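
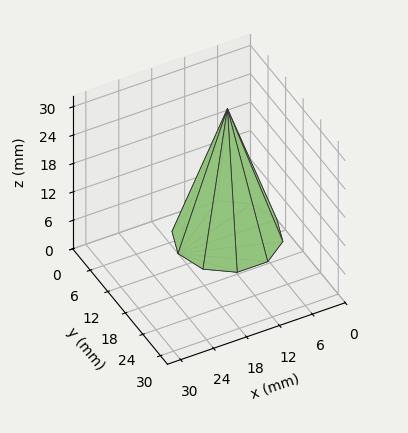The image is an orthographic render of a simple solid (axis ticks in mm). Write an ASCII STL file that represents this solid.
Reading the render: the shape is a regular 10-sided pyramid, base circumscribed radius ≈ 9 mm, apex at z ≈ 27 mm (dimensions read to the nearest mm from the axis ticks). For the STL, each face is triangulated and given an outward normal.

solid part
  facet normal 0.0000 0.0000 -1.0000
    outer loop
      vertex 11.781 17.560 0.000
      vertex 16.281 14.290 0.000
      vertex 18.000 9.000 0.000
    endloop
  endfacet
  facet normal 0.0000 0.0000 -1.0000
    outer loop
      vertex 6.219 17.560 0.000
      vertex 11.781 17.560 0.000
      vertex 18.000 9.000 0.000
    endloop
  endfacet
  facet normal 0.0000 0.0000 -1.0000
    outer loop
      vertex 1.719 14.290 0.000
      vertex 6.219 17.560 0.000
      vertex 18.000 9.000 0.000
    endloop
  endfacet
  facet normal 0.0000 0.0000 -1.0000
    outer loop
      vertex 0.000 9.000 0.000
      vertex 1.719 14.290 0.000
      vertex 18.000 9.000 0.000
    endloop
  endfacet
  facet normal 0.0000 0.0000 -1.0000
    outer loop
      vertex 1.719 3.710 0.000
      vertex 0.000 9.000 0.000
      vertex 18.000 9.000 0.000
    endloop
  endfacet
  facet normal 0.0000 0.0000 -1.0000
    outer loop
      vertex 6.219 0.440 0.000
      vertex 1.719 3.710 0.000
      vertex 18.000 9.000 0.000
    endloop
  endfacet
  facet normal 0.0000 0.0000 -1.0000
    outer loop
      vertex 11.781 0.440 0.000
      vertex 6.219 0.440 0.000
      vertex 18.000 9.000 0.000
    endloop
  endfacet
  facet normal 0.0000 0.0000 -1.0000
    outer loop
      vertex 16.281 3.710 0.000
      vertex 11.781 0.440 0.000
      vertex 18.000 9.000 0.000
    endloop
  endfacet
  facet normal 0.9066 0.2946 0.3022
    outer loop
      vertex 18.000 9.000 0.000
      vertex 16.281 14.290 0.000
      vertex 9.000 9.000 27.000
    endloop
  endfacet
  facet normal 0.5604 0.7711 0.3022
    outer loop
      vertex 16.281 14.290 0.000
      vertex 11.781 17.560 0.000
      vertex 9.000 9.000 27.000
    endloop
  endfacet
  facet normal 0.0000 0.9532 0.3022
    outer loop
      vertex 11.781 17.560 0.000
      vertex 6.219 17.560 0.000
      vertex 9.000 9.000 27.000
    endloop
  endfacet
  facet normal -0.5604 0.7711 0.3022
    outer loop
      vertex 6.219 17.560 0.000
      vertex 1.719 14.290 0.000
      vertex 9.000 9.000 27.000
    endloop
  endfacet
  facet normal -0.9066 0.2946 0.3022
    outer loop
      vertex 1.719 14.290 0.000
      vertex 0.000 9.000 0.000
      vertex 9.000 9.000 27.000
    endloop
  endfacet
  facet normal -0.9066 -0.2946 0.3022
    outer loop
      vertex 0.000 9.000 0.000
      vertex 1.719 3.710 0.000
      vertex 9.000 9.000 27.000
    endloop
  endfacet
  facet normal -0.5604 -0.7711 0.3022
    outer loop
      vertex 1.719 3.710 0.000
      vertex 6.219 0.440 0.000
      vertex 9.000 9.000 27.000
    endloop
  endfacet
  facet normal 0.0000 -0.9532 0.3022
    outer loop
      vertex 6.219 0.440 0.000
      vertex 11.781 0.440 0.000
      vertex 9.000 9.000 27.000
    endloop
  endfacet
  facet normal 0.5604 -0.7711 0.3022
    outer loop
      vertex 11.781 0.440 0.000
      vertex 16.281 3.710 0.000
      vertex 9.000 9.000 27.000
    endloop
  endfacet
  facet normal 0.9066 -0.2946 0.3022
    outer loop
      vertex 16.281 3.710 0.000
      vertex 18.000 9.000 0.000
      vertex 9.000 9.000 27.000
    endloop
  endfacet
endsolid part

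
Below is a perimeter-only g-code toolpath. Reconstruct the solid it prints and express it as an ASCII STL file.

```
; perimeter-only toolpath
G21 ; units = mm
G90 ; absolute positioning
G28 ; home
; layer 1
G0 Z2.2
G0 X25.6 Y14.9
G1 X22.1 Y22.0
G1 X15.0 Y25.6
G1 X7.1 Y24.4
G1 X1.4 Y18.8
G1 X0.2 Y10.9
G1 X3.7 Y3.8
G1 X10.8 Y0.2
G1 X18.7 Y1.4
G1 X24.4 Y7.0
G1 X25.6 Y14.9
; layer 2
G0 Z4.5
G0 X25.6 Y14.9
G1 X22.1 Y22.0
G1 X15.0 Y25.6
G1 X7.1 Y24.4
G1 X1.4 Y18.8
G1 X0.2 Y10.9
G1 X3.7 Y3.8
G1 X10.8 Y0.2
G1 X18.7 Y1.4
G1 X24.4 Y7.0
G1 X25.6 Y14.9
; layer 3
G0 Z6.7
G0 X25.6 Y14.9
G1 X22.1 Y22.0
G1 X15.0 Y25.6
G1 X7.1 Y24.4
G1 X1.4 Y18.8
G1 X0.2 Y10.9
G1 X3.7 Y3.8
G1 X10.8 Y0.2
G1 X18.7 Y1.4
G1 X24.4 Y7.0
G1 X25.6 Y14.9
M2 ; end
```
solid part
  facet normal 0.0000 0.0000 -1.0000
    outer loop
      vertex 15.0 25.6 0.0
      vertex 22.1 22.0 0.0
      vertex 25.6 14.9 0.0
    endloop
  endfacet
  facet normal 0.0000 0.0000 -1.0000
    outer loop
      vertex 7.1 24.4 0.0
      vertex 15.0 25.6 0.0
      vertex 25.6 14.9 0.0
    endloop
  endfacet
  facet normal 0.0000 0.0000 -1.0000
    outer loop
      vertex 1.4 18.8 0.0
      vertex 7.1 24.4 0.0
      vertex 25.6 14.9 0.0
    endloop
  endfacet
  facet normal 0.0000 0.0000 -1.0000
    outer loop
      vertex 0.2 10.9 0.0
      vertex 1.4 18.8 0.0
      vertex 25.6 14.9 0.0
    endloop
  endfacet
  facet normal 0.0000 0.0000 -1.0000
    outer loop
      vertex 3.7 3.8 0.0
      vertex 0.2 10.9 0.0
      vertex 25.6 14.9 0.0
    endloop
  endfacet
  facet normal 0.0000 0.0000 -1.0000
    outer loop
      vertex 10.8 0.2 0.0
      vertex 3.7 3.8 0.0
      vertex 25.6 14.9 0.0
    endloop
  endfacet
  facet normal 0.0000 0.0000 -1.0000
    outer loop
      vertex 18.7 1.4 0.0
      vertex 10.8 0.2 0.0
      vertex 25.6 14.9 0.0
    endloop
  endfacet
  facet normal 0.0000 0.0000 -1.0000
    outer loop
      vertex 24.4 7.0 0.0
      vertex 18.7 1.4 0.0
      vertex 25.6 14.9 0.0
    endloop
  endfacet
  facet normal 0.0000 0.0000 1.0000
    outer loop
      vertex 25.6 14.9 6.7
      vertex 22.1 22.0 6.7
      vertex 15.0 25.6 6.7
    endloop
  endfacet
  facet normal 0.0000 0.0000 1.0000
    outer loop
      vertex 25.6 14.9 6.7
      vertex 15.0 25.6 6.7
      vertex 7.1 24.4 6.7
    endloop
  endfacet
  facet normal 0.0000 0.0000 1.0000
    outer loop
      vertex 25.6 14.9 6.7
      vertex 7.1 24.4 6.7
      vertex 1.4 18.8 6.7
    endloop
  endfacet
  facet normal 0.0000 0.0000 1.0000
    outer loop
      vertex 25.6 14.9 6.7
      vertex 1.4 18.8 6.7
      vertex 0.2 10.9 6.7
    endloop
  endfacet
  facet normal 0.0000 0.0000 1.0000
    outer loop
      vertex 25.6 14.9 6.7
      vertex 0.2 10.9 6.7
      vertex 3.7 3.8 6.7
    endloop
  endfacet
  facet normal 0.0000 0.0000 1.0000
    outer loop
      vertex 25.6 14.9 6.7
      vertex 3.7 3.8 6.7
      vertex 10.8 0.2 6.7
    endloop
  endfacet
  facet normal 0.0000 0.0000 1.0000
    outer loop
      vertex 25.6 14.9 6.7
      vertex 10.8 0.2 6.7
      vertex 18.7 1.4 6.7
    endloop
  endfacet
  facet normal 0.0000 0.0000 1.0000
    outer loop
      vertex 25.6 14.9 6.7
      vertex 18.7 1.4 6.7
      vertex 24.4 7.0 6.7
    endloop
  endfacet
  facet normal 0.8969 0.4422 0.0000
    outer loop
      vertex 25.6 14.9 0.0
      vertex 22.1 22.0 0.0
      vertex 22.1 22.0 6.7
    endloop
  endfacet
  facet normal 0.8969 0.4422 0.0000
    outer loop
      vertex 25.6 14.9 0.0
      vertex 22.1 22.0 6.7
      vertex 25.6 14.9 6.7
    endloop
  endfacet
  facet normal 0.4522 0.8919 0.0000
    outer loop
      vertex 22.1 22.0 0.0
      vertex 15.0 25.6 0.0
      vertex 15.0 25.6 6.7
    endloop
  endfacet
  facet normal 0.4522 0.8919 0.0000
    outer loop
      vertex 22.1 22.0 0.0
      vertex 15.0 25.6 6.7
      vertex 22.1 22.0 6.7
    endloop
  endfacet
  facet normal -0.1502 0.9887 0.0000
    outer loop
      vertex 15.0 25.6 0.0
      vertex 7.1 24.4 0.0
      vertex 7.1 24.4 6.7
    endloop
  endfacet
  facet normal -0.1502 0.9887 0.0000
    outer loop
      vertex 15.0 25.6 0.0
      vertex 7.1 24.4 6.7
      vertex 15.0 25.6 6.7
    endloop
  endfacet
  facet normal -0.7008 0.7133 0.0000
    outer loop
      vertex 7.1 24.4 0.0
      vertex 1.4 18.8 0.0
      vertex 1.4 18.8 6.7
    endloop
  endfacet
  facet normal -0.7008 0.7133 0.0000
    outer loop
      vertex 7.1 24.4 0.0
      vertex 1.4 18.8 6.7
      vertex 7.1 24.4 6.7
    endloop
  endfacet
  facet normal -0.9887 0.1502 0.0000
    outer loop
      vertex 1.4 18.8 0.0
      vertex 0.2 10.9 0.0
      vertex 0.2 10.9 6.7
    endloop
  endfacet
  facet normal -0.9887 0.1502 0.0000
    outer loop
      vertex 1.4 18.8 0.0
      vertex 0.2 10.9 6.7
      vertex 1.4 18.8 6.7
    endloop
  endfacet
  facet normal -0.8969 -0.4422 0.0000
    outer loop
      vertex 0.2 10.9 0.0
      vertex 3.7 3.8 0.0
      vertex 3.7 3.8 6.7
    endloop
  endfacet
  facet normal -0.8969 -0.4422 0.0000
    outer loop
      vertex 0.2 10.9 0.0
      vertex 3.7 3.8 6.7
      vertex 0.2 10.9 6.7
    endloop
  endfacet
  facet normal -0.4522 -0.8919 0.0000
    outer loop
      vertex 3.7 3.8 0.0
      vertex 10.8 0.2 0.0
      vertex 10.8 0.2 6.7
    endloop
  endfacet
  facet normal -0.4522 -0.8919 0.0000
    outer loop
      vertex 3.7 3.8 0.0
      vertex 10.8 0.2 6.7
      vertex 3.7 3.8 6.7
    endloop
  endfacet
  facet normal 0.1502 -0.9887 0.0000
    outer loop
      vertex 10.8 0.2 0.0
      vertex 18.7 1.4 0.0
      vertex 18.7 1.4 6.7
    endloop
  endfacet
  facet normal 0.1502 -0.9887 0.0000
    outer loop
      vertex 10.8 0.2 0.0
      vertex 18.7 1.4 6.7
      vertex 10.8 0.2 6.7
    endloop
  endfacet
  facet normal 0.7008 -0.7133 0.0000
    outer loop
      vertex 18.7 1.4 0.0
      vertex 24.4 7.0 0.0
      vertex 24.4 7.0 6.7
    endloop
  endfacet
  facet normal 0.7008 -0.7133 0.0000
    outer loop
      vertex 18.7 1.4 0.0
      vertex 24.4 7.0 6.7
      vertex 18.7 1.4 6.7
    endloop
  endfacet
  facet normal 0.9887 -0.1502 0.0000
    outer loop
      vertex 24.4 7.0 0.0
      vertex 25.6 14.9 0.0
      vertex 25.6 14.9 6.7
    endloop
  endfacet
  facet normal 0.9887 -0.1502 0.0000
    outer loop
      vertex 24.4 7.0 0.0
      vertex 25.6 14.9 6.7
      vertex 24.4 7.0 6.7
    endloop
  endfacet
endsolid part

The G0 Z moves step by Δz≈2.2 mm. Every layer's G1 loop is the same polygon, so the solid is a straight extrusion of it from z=0 to z≈6.7. Closing with flat bottom and top caps and triangulating gives 36 facets — a regular 10-sided prism (a cylinder approximated with 10 flat sides), circumscribed radius ≈ 12.9 mm, height ≈ 6.7 mm.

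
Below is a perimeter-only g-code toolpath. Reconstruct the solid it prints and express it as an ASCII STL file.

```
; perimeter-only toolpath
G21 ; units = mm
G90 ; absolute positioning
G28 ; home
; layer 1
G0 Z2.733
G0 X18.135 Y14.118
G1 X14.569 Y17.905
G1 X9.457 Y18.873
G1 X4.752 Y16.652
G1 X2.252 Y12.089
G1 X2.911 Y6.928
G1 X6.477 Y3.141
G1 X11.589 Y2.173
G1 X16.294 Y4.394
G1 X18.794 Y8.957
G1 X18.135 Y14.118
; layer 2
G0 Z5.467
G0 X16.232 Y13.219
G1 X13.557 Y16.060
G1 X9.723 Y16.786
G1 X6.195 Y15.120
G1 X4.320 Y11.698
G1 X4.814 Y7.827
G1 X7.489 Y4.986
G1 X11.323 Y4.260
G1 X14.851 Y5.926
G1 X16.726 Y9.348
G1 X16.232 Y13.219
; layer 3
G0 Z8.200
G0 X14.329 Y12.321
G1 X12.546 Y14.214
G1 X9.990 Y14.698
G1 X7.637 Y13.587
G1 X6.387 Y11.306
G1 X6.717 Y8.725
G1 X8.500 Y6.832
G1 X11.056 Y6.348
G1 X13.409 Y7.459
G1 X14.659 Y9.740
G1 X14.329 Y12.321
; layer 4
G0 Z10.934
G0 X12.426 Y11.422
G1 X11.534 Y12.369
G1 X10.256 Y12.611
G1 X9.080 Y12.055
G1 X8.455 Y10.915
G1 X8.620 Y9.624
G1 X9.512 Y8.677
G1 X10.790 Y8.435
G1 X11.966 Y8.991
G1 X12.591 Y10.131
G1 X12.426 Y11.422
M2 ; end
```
solid part
  facet normal 0.0000 0.0000 -1.0000
    outer loop
      vertex 9.190 20.961 0.000
      vertex 15.580 19.751 0.000
      vertex 20.038 15.017 0.000
    endloop
  endfacet
  facet normal 0.0000 0.0000 -1.0000
    outer loop
      vertex 3.309 18.184 0.000
      vertex 9.190 20.961 0.000
      vertex 20.038 15.017 0.000
    endloop
  endfacet
  facet normal 0.0000 0.0000 -1.0000
    outer loop
      vertex 0.184 12.481 0.000
      vertex 3.309 18.184 0.000
      vertex 20.038 15.017 0.000
    endloop
  endfacet
  facet normal 0.0000 0.0000 -1.0000
    outer loop
      vertex 1.008 6.029 0.000
      vertex 0.184 12.481 0.000
      vertex 20.038 15.017 0.000
    endloop
  endfacet
  facet normal 0.0000 0.0000 -1.0000
    outer loop
      vertex 5.466 1.295 0.000
      vertex 1.008 6.029 0.000
      vertex 20.038 15.017 0.000
    endloop
  endfacet
  facet normal 0.0000 0.0000 -1.0000
    outer loop
      vertex 11.856 0.085 0.000
      vertex 5.466 1.295 0.000
      vertex 20.038 15.017 0.000
    endloop
  endfacet
  facet normal 0.0000 0.0000 -1.0000
    outer loop
      vertex 17.737 2.862 0.000
      vertex 11.856 0.085 0.000
      vertex 20.038 15.017 0.000
    endloop
  endfacet
  facet normal 0.0000 0.0000 -1.0000
    outer loop
      vertex 20.862 8.565 0.000
      vertex 17.737 2.862 0.000
      vertex 20.038 15.017 0.000
    endloop
  endfacet
  facet normal 0.5874 0.5531 0.5908
    outer loop
      vertex 20.038 15.017 0.000
      vertex 15.580 19.751 0.000
      vertex 10.523 10.523 13.667
    endloop
  endfacet
  facet normal 0.1501 0.7927 0.5908
    outer loop
      vertex 15.580 19.751 0.000
      vertex 9.190 20.961 0.000
      vertex 10.523 10.523 13.667
    endloop
  endfacet
  facet normal -0.3445 0.7296 0.5908
    outer loop
      vertex 9.190 20.961 0.000
      vertex 3.309 18.184 0.000
      vertex 10.523 10.523 13.667
    endloop
  endfacet
  facet normal -0.7076 0.3877 0.5908
    outer loop
      vertex 3.309 18.184 0.000
      vertex 0.184 12.481 0.000
      vertex 10.523 10.523 13.667
    endloop
  endfacet
  facet normal -0.8003 -0.1022 0.5908
    outer loop
      vertex 0.184 12.481 0.000
      vertex 1.008 6.029 0.000
      vertex 10.523 10.523 13.667
    endloop
  endfacet
  facet normal -0.5874 -0.5531 0.5908
    outer loop
      vertex 1.008 6.029 0.000
      vertex 5.466 1.295 0.000
      vertex 10.523 10.523 13.667
    endloop
  endfacet
  facet normal -0.1501 -0.7927 0.5908
    outer loop
      vertex 5.466 1.295 0.000
      vertex 11.856 0.085 0.000
      vertex 10.523 10.523 13.667
    endloop
  endfacet
  facet normal 0.3445 -0.7296 0.5908
    outer loop
      vertex 11.856 0.085 0.000
      vertex 17.737 2.862 0.000
      vertex 10.523 10.523 13.667
    endloop
  endfacet
  facet normal 0.7076 -0.3877 0.5908
    outer loop
      vertex 17.737 2.862 0.000
      vertex 20.862 8.565 0.000
      vertex 10.523 10.523 13.667
    endloop
  endfacet
  facet normal 0.8003 0.1022 0.5908
    outer loop
      vertex 20.862 8.565 0.000
      vertex 20.038 15.017 0.000
      vertex 10.523 10.523 13.667
    endloop
  endfacet
endsolid part

The G0 Z moves step by Δz≈2.733 mm. The G1 loops shrink linearly with z, so the solid tapers from its base footprint up to z≈13.7. Closing with a flat bottom cap and the tapered top and triangulating gives 18 facets — a regular 10-sided pyramid, base circumscribed radius ≈ 10.5 mm, apex at z ≈ 13.7 mm.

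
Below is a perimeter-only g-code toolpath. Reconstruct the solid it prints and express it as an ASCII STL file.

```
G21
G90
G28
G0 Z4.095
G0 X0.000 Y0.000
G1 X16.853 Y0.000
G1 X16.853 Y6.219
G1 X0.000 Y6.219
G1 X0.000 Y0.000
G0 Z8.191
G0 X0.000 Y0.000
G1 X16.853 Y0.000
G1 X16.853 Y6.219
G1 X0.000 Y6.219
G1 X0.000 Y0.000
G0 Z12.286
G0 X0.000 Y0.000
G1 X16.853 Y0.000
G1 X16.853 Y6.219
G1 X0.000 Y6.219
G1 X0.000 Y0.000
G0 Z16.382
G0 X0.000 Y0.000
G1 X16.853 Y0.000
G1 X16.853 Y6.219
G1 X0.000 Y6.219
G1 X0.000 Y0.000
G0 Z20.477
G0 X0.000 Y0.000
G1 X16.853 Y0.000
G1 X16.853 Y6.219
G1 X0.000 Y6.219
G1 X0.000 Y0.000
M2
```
solid part
  facet normal 0.0000 0.0000 -1.0000
    outer loop
      vertex 16.853 6.219 0.000
      vertex 16.853 0.000 0.000
      vertex 0.000 0.000 0.000
    endloop
  endfacet
  facet normal 0.0000 0.0000 -1.0000
    outer loop
      vertex 0.000 6.219 0.000
      vertex 16.853 6.219 0.000
      vertex 0.000 0.000 0.000
    endloop
  endfacet
  facet normal 0.0000 0.0000 1.0000
    outer loop
      vertex 0.000 0.000 20.477
      vertex 16.853 0.000 20.477
      vertex 16.853 6.219 20.477
    endloop
  endfacet
  facet normal 0.0000 0.0000 1.0000
    outer loop
      vertex 0.000 0.000 20.477
      vertex 16.853 6.219 20.477
      vertex 0.000 6.219 20.477
    endloop
  endfacet
  facet normal 0.0000 -1.0000 0.0000
    outer loop
      vertex 0.000 0.000 0.000
      vertex 16.853 0.000 0.000
      vertex 16.853 0.000 20.477
    endloop
  endfacet
  facet normal 0.0000 -1.0000 0.0000
    outer loop
      vertex 0.000 0.000 0.000
      vertex 16.853 0.000 20.477
      vertex 0.000 0.000 20.477
    endloop
  endfacet
  facet normal 0.0000 1.0000 0.0000
    outer loop
      vertex 16.853 6.219 20.477
      vertex 16.853 6.219 0.000
      vertex 0.000 6.219 0.000
    endloop
  endfacet
  facet normal 0.0000 1.0000 0.0000
    outer loop
      vertex 0.000 6.219 20.477
      vertex 16.853 6.219 20.477
      vertex 0.000 6.219 0.000
    endloop
  endfacet
  facet normal -1.0000 0.0000 0.0000
    outer loop
      vertex 0.000 6.219 20.477
      vertex 0.000 6.219 0.000
      vertex 0.000 0.000 0.000
    endloop
  endfacet
  facet normal -1.0000 0.0000 0.0000
    outer loop
      vertex 0.000 0.000 20.477
      vertex 0.000 6.219 20.477
      vertex 0.000 0.000 0.000
    endloop
  endfacet
  facet normal 1.0000 0.0000 0.0000
    outer loop
      vertex 16.853 0.000 0.000
      vertex 16.853 6.219 0.000
      vertex 16.853 6.219 20.477
    endloop
  endfacet
  facet normal 1.0000 0.0000 0.0000
    outer loop
      vertex 16.853 0.000 0.000
      vertex 16.853 6.219 20.477
      vertex 16.853 0.000 20.477
    endloop
  endfacet
endsolid part

The G0 Z moves step by Δz≈4.095 mm. Every layer's G1 loop is the same polygon, so the solid is a straight extrusion of it from z=0 to z≈20.5. Closing with flat bottom and top caps and triangulating gives 12 facets — a rectangular box, roughly 16.9 × 6.22 mm footprint and 20.5 mm tall.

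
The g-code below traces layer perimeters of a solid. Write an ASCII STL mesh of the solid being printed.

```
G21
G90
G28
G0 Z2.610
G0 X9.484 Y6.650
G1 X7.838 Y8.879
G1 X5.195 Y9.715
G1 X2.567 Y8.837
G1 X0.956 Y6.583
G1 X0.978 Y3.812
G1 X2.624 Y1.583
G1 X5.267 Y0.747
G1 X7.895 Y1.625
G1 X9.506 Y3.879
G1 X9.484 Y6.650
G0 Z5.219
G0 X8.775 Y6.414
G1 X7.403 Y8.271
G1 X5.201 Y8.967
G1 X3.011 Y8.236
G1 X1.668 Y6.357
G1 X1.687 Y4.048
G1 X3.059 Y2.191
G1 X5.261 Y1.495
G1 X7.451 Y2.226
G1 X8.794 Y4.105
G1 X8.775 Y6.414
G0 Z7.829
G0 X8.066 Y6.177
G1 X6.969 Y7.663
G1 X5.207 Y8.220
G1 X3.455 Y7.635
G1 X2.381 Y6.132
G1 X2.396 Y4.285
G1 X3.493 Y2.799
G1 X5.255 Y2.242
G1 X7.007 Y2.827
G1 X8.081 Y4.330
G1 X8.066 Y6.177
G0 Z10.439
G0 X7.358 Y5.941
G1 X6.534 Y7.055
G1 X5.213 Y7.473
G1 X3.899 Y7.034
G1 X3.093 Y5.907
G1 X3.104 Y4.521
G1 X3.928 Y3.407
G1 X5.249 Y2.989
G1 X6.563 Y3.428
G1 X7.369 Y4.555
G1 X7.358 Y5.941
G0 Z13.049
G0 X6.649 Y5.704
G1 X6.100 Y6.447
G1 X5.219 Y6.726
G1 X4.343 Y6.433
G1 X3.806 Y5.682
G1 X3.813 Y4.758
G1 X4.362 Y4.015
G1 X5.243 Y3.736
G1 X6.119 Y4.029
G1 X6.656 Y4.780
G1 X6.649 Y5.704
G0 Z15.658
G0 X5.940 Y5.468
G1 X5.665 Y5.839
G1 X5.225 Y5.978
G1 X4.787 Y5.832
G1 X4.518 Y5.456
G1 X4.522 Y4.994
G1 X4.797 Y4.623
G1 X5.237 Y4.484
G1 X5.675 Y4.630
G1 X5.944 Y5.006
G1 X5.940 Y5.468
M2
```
solid part
  facet normal 0.0000 0.0000 -1.0000
    outer loop
      vertex 5.189 10.462 0.000
      vertex 8.272 9.487 0.000
      vertex 10.193 6.887 0.000
    endloop
  endfacet
  facet normal 0.0000 0.0000 -1.0000
    outer loop
      vertex 2.123 9.438 0.000
      vertex 5.189 10.462 0.000
      vertex 10.193 6.887 0.000
    endloop
  endfacet
  facet normal 0.0000 0.0000 -1.0000
    outer loop
      vertex 0.243 6.808 0.000
      vertex 2.123 9.438 0.000
      vertex 10.193 6.887 0.000
    endloop
  endfacet
  facet normal 0.0000 0.0000 -1.0000
    outer loop
      vertex 0.269 3.575 0.000
      vertex 0.243 6.808 0.000
      vertex 10.193 6.887 0.000
    endloop
  endfacet
  facet normal 0.0000 0.0000 -1.0000
    outer loop
      vertex 2.190 0.975 0.000
      vertex 0.269 3.575 0.000
      vertex 10.193 6.887 0.000
    endloop
  endfacet
  facet normal 0.0000 0.0000 -1.0000
    outer loop
      vertex 5.273 0.000 0.000
      vertex 2.190 0.975 0.000
      vertex 10.193 6.887 0.000
    endloop
  endfacet
  facet normal 0.0000 0.0000 -1.0000
    outer loop
      vertex 8.339 1.024 0.000
      vertex 5.273 0.000 0.000
      vertex 10.193 6.887 0.000
    endloop
  endfacet
  facet normal 0.0000 0.0000 -1.0000
    outer loop
      vertex 10.219 3.654 0.000
      vertex 8.339 1.024 0.000
      vertex 10.193 6.887 0.000
    endloop
  endfacet
  facet normal 0.7760 0.5734 0.2628
    outer loop
      vertex 10.193 6.887 0.000
      vertex 8.272 9.487 0.000
      vertex 5.231 5.231 18.268
    endloop
  endfacet
  facet normal 0.2909 0.9200 0.2628
    outer loop
      vertex 8.272 9.487 0.000
      vertex 5.189 10.462 0.000
      vertex 5.231 5.231 18.268
    endloop
  endfacet
  facet normal -0.3057 0.9152 0.2628
    outer loop
      vertex 5.189 10.462 0.000
      vertex 2.123 9.438 0.000
      vertex 5.231 5.231 18.268
    endloop
  endfacet
  facet normal -0.7849 0.5611 0.2628
    outer loop
      vertex 2.123 9.438 0.000
      vertex 0.243 6.808 0.000
      vertex 5.231 5.231 18.268
    endloop
  endfacet
  facet normal -0.9648 -0.0078 0.2628
    outer loop
      vertex 0.243 6.808 0.000
      vertex 0.269 3.575 0.000
      vertex 5.231 5.231 18.268
    endloop
  endfacet
  facet normal -0.7760 -0.5734 0.2628
    outer loop
      vertex 0.269 3.575 0.000
      vertex 2.190 0.975 0.000
      vertex 5.231 5.231 18.268
    endloop
  endfacet
  facet normal -0.2909 -0.9200 0.2628
    outer loop
      vertex 2.190 0.975 0.000
      vertex 5.273 0.000 0.000
      vertex 5.231 5.231 18.268
    endloop
  endfacet
  facet normal 0.3057 -0.9152 0.2628
    outer loop
      vertex 5.273 0.000 0.000
      vertex 8.339 1.024 0.000
      vertex 5.231 5.231 18.268
    endloop
  endfacet
  facet normal 0.7849 -0.5611 0.2628
    outer loop
      vertex 8.339 1.024 0.000
      vertex 10.219 3.654 0.000
      vertex 5.231 5.231 18.268
    endloop
  endfacet
  facet normal 0.9648 0.0078 0.2628
    outer loop
      vertex 10.219 3.654 0.000
      vertex 10.193 6.887 0.000
      vertex 5.231 5.231 18.268
    endloop
  endfacet
endsolid part

The G0 Z moves step by Δz≈2.610 mm. The G1 loops shrink linearly with z, so the solid tapers from its base footprint up to z≈18.3. Closing with a flat bottom cap and the tapered top and triangulating gives 18 facets — a regular 10-sided pyramid, base circumscribed radius ≈ 5.23 mm, apex at z ≈ 18.3 mm.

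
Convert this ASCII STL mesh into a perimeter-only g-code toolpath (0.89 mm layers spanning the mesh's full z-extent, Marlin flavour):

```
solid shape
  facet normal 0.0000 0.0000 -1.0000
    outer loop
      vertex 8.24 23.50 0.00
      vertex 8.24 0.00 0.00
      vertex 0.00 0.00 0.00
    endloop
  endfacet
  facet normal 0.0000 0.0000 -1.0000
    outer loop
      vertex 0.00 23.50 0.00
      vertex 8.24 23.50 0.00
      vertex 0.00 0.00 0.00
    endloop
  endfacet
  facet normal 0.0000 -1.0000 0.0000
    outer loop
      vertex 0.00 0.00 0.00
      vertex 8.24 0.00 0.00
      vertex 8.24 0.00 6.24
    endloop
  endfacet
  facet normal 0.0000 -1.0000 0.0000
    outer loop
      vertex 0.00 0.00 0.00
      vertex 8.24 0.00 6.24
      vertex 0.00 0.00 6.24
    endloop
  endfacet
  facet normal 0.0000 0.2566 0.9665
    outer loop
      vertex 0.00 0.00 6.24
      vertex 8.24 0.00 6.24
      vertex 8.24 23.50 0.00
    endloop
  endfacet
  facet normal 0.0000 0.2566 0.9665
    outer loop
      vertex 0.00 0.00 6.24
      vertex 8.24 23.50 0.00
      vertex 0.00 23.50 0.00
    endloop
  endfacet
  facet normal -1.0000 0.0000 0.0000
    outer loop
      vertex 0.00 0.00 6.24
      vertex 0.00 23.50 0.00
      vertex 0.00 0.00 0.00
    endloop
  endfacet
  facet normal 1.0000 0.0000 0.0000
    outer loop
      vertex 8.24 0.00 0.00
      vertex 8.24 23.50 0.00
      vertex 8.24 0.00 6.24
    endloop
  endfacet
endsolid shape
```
; perimeter-only toolpath
G21 ; units = mm
G90 ; absolute positioning
G28 ; home
; layer 1
G0 Z0.89
G0 X0.00 Y0.00
G1 X8.24 Y0.00
G1 X8.24 Y20.14
G1 X0.00 Y20.14
G1 X0.00 Y0.00
; layer 2
G0 Z1.78
G0 X0.00 Y0.00
G1 X8.24 Y0.00
G1 X8.24 Y16.79
G1 X0.00 Y16.79
G1 X0.00 Y0.00
; layer 3
G0 Z2.67
G0 X0.00 Y0.00
G1 X8.24 Y0.00
G1 X8.24 Y13.43
G1 X0.00 Y13.43
G1 X0.00 Y0.00
; layer 4
G0 Z3.57
G0 X0.00 Y0.00
G1 X8.24 Y0.00
G1 X8.24 Y10.07
G1 X0.00 Y10.07
G1 X0.00 Y0.00
; layer 5
G0 Z4.46
G0 X0.00 Y0.00
G1 X8.24 Y0.00
G1 X8.24 Y6.71
G1 X0.00 Y6.71
G1 X0.00 Y0.00
; layer 6
G0 Z5.35
G0 X0.00 Y0.00
G1 X8.24 Y0.00
G1 X8.24 Y3.36
G1 X0.00 Y3.36
G1 X0.00 Y0.00
M2 ; end

The solid is a wedge (ramp): 8.24 × 23.5 mm base, rising to 6.24 mm along the y=0 edge and sloping linearly to z=0 at y=23.5. Slicing at Δz = 0.89 mm — 7 equal slices spanning the solid's height, so layer i sits at z = i·h/7 — gives 6 non-empty perimeters. Each is a 4-segment closed polygon; G0 lifts to the layer z and rapids to the start vertex, then G1 traces the edges. The cross-section shrinks linearly with z (the slice at the apex is degenerate and omitted).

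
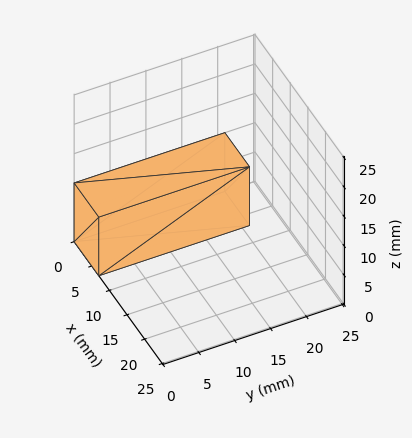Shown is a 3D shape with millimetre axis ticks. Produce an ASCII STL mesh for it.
Reading the render: the shape is a rectangular box, roughly 7 × 21 mm footprint and 10 mm tall (dimensions read to the nearest mm from the axis ticks). For the STL, each face is triangulated and given an outward normal.

solid part
  facet normal 0.0000 0.0000 -1.0000
    outer loop
      vertex 7.00 21.00 0.00
      vertex 7.00 0.00 0.00
      vertex 0.00 0.00 0.00
    endloop
  endfacet
  facet normal 0.0000 0.0000 -1.0000
    outer loop
      vertex 0.00 21.00 0.00
      vertex 7.00 21.00 0.00
      vertex 0.00 0.00 0.00
    endloop
  endfacet
  facet normal 0.0000 0.0000 1.0000
    outer loop
      vertex 0.00 0.00 10.00
      vertex 7.00 0.00 10.00
      vertex 7.00 21.00 10.00
    endloop
  endfacet
  facet normal 0.0000 0.0000 1.0000
    outer loop
      vertex 0.00 0.00 10.00
      vertex 7.00 21.00 10.00
      vertex 0.00 21.00 10.00
    endloop
  endfacet
  facet normal 0.0000 -1.0000 0.0000
    outer loop
      vertex 0.00 0.00 0.00
      vertex 7.00 0.00 0.00
      vertex 7.00 0.00 10.00
    endloop
  endfacet
  facet normal 0.0000 -1.0000 0.0000
    outer loop
      vertex 0.00 0.00 0.00
      vertex 7.00 0.00 10.00
      vertex 0.00 0.00 10.00
    endloop
  endfacet
  facet normal 0.0000 1.0000 0.0000
    outer loop
      vertex 7.00 21.00 10.00
      vertex 7.00 21.00 0.00
      vertex 0.00 21.00 0.00
    endloop
  endfacet
  facet normal 0.0000 1.0000 0.0000
    outer loop
      vertex 0.00 21.00 10.00
      vertex 7.00 21.00 10.00
      vertex 0.00 21.00 0.00
    endloop
  endfacet
  facet normal -1.0000 0.0000 0.0000
    outer loop
      vertex 0.00 21.00 10.00
      vertex 0.00 21.00 0.00
      vertex 0.00 0.00 0.00
    endloop
  endfacet
  facet normal -1.0000 0.0000 0.0000
    outer loop
      vertex 0.00 0.00 10.00
      vertex 0.00 21.00 10.00
      vertex 0.00 0.00 0.00
    endloop
  endfacet
  facet normal 1.0000 0.0000 0.0000
    outer loop
      vertex 7.00 0.00 0.00
      vertex 7.00 21.00 0.00
      vertex 7.00 21.00 10.00
    endloop
  endfacet
  facet normal 1.0000 0.0000 0.0000
    outer loop
      vertex 7.00 0.00 0.00
      vertex 7.00 21.00 10.00
      vertex 7.00 0.00 10.00
    endloop
  endfacet
endsolid part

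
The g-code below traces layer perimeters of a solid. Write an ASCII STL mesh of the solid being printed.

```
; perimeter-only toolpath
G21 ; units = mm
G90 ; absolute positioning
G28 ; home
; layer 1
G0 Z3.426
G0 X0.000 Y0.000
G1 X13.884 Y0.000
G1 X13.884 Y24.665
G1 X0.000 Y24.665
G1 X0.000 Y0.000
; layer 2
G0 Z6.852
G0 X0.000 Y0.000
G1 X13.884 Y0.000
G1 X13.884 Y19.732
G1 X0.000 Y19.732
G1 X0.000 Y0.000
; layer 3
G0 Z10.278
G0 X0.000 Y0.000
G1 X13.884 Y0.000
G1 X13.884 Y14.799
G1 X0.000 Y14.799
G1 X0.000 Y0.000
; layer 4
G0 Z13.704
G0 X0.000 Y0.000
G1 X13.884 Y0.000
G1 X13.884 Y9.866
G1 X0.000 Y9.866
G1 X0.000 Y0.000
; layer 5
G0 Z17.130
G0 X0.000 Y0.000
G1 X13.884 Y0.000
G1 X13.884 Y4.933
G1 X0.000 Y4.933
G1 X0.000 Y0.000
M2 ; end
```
solid part
  facet normal 0.0000 0.0000 -1.0000
    outer loop
      vertex 13.884 29.598 0.000
      vertex 13.884 0.000 0.000
      vertex 0.000 0.000 0.000
    endloop
  endfacet
  facet normal 0.0000 0.0000 -1.0000
    outer loop
      vertex 0.000 29.598 0.000
      vertex 13.884 29.598 0.000
      vertex 0.000 0.000 0.000
    endloop
  endfacet
  facet normal 0.0000 -1.0000 0.0000
    outer loop
      vertex 0.000 0.000 0.000
      vertex 13.884 0.000 0.000
      vertex 13.884 0.000 20.556
    endloop
  endfacet
  facet normal 0.0000 -1.0000 0.0000
    outer loop
      vertex 0.000 0.000 0.000
      vertex 13.884 0.000 20.556
      vertex 0.000 0.000 20.556
    endloop
  endfacet
  facet normal 0.0000 0.5704 0.8213
    outer loop
      vertex 0.000 0.000 20.556
      vertex 13.884 0.000 20.556
      vertex 13.884 29.598 0.000
    endloop
  endfacet
  facet normal 0.0000 0.5704 0.8213
    outer loop
      vertex 0.000 0.000 20.556
      vertex 13.884 29.598 0.000
      vertex 0.000 29.598 0.000
    endloop
  endfacet
  facet normal -1.0000 0.0000 0.0000
    outer loop
      vertex 0.000 0.000 20.556
      vertex 0.000 29.598 0.000
      vertex 0.000 0.000 0.000
    endloop
  endfacet
  facet normal 1.0000 0.0000 0.0000
    outer loop
      vertex 13.884 0.000 0.000
      vertex 13.884 29.598 0.000
      vertex 13.884 0.000 20.556
    endloop
  endfacet
endsolid part

The G0 Z moves step by Δz≈3.426 mm. The G1 loops shrink linearly with z, so the solid tapers from its base footprint up to z≈20.6. Closing with a flat bottom cap and the tapered top and triangulating gives 8 facets — a wedge (ramp): 13.9 × 29.6 mm base, rising to 20.6 mm along the y=0 edge and sloping linearly to z=0 at y=29.6.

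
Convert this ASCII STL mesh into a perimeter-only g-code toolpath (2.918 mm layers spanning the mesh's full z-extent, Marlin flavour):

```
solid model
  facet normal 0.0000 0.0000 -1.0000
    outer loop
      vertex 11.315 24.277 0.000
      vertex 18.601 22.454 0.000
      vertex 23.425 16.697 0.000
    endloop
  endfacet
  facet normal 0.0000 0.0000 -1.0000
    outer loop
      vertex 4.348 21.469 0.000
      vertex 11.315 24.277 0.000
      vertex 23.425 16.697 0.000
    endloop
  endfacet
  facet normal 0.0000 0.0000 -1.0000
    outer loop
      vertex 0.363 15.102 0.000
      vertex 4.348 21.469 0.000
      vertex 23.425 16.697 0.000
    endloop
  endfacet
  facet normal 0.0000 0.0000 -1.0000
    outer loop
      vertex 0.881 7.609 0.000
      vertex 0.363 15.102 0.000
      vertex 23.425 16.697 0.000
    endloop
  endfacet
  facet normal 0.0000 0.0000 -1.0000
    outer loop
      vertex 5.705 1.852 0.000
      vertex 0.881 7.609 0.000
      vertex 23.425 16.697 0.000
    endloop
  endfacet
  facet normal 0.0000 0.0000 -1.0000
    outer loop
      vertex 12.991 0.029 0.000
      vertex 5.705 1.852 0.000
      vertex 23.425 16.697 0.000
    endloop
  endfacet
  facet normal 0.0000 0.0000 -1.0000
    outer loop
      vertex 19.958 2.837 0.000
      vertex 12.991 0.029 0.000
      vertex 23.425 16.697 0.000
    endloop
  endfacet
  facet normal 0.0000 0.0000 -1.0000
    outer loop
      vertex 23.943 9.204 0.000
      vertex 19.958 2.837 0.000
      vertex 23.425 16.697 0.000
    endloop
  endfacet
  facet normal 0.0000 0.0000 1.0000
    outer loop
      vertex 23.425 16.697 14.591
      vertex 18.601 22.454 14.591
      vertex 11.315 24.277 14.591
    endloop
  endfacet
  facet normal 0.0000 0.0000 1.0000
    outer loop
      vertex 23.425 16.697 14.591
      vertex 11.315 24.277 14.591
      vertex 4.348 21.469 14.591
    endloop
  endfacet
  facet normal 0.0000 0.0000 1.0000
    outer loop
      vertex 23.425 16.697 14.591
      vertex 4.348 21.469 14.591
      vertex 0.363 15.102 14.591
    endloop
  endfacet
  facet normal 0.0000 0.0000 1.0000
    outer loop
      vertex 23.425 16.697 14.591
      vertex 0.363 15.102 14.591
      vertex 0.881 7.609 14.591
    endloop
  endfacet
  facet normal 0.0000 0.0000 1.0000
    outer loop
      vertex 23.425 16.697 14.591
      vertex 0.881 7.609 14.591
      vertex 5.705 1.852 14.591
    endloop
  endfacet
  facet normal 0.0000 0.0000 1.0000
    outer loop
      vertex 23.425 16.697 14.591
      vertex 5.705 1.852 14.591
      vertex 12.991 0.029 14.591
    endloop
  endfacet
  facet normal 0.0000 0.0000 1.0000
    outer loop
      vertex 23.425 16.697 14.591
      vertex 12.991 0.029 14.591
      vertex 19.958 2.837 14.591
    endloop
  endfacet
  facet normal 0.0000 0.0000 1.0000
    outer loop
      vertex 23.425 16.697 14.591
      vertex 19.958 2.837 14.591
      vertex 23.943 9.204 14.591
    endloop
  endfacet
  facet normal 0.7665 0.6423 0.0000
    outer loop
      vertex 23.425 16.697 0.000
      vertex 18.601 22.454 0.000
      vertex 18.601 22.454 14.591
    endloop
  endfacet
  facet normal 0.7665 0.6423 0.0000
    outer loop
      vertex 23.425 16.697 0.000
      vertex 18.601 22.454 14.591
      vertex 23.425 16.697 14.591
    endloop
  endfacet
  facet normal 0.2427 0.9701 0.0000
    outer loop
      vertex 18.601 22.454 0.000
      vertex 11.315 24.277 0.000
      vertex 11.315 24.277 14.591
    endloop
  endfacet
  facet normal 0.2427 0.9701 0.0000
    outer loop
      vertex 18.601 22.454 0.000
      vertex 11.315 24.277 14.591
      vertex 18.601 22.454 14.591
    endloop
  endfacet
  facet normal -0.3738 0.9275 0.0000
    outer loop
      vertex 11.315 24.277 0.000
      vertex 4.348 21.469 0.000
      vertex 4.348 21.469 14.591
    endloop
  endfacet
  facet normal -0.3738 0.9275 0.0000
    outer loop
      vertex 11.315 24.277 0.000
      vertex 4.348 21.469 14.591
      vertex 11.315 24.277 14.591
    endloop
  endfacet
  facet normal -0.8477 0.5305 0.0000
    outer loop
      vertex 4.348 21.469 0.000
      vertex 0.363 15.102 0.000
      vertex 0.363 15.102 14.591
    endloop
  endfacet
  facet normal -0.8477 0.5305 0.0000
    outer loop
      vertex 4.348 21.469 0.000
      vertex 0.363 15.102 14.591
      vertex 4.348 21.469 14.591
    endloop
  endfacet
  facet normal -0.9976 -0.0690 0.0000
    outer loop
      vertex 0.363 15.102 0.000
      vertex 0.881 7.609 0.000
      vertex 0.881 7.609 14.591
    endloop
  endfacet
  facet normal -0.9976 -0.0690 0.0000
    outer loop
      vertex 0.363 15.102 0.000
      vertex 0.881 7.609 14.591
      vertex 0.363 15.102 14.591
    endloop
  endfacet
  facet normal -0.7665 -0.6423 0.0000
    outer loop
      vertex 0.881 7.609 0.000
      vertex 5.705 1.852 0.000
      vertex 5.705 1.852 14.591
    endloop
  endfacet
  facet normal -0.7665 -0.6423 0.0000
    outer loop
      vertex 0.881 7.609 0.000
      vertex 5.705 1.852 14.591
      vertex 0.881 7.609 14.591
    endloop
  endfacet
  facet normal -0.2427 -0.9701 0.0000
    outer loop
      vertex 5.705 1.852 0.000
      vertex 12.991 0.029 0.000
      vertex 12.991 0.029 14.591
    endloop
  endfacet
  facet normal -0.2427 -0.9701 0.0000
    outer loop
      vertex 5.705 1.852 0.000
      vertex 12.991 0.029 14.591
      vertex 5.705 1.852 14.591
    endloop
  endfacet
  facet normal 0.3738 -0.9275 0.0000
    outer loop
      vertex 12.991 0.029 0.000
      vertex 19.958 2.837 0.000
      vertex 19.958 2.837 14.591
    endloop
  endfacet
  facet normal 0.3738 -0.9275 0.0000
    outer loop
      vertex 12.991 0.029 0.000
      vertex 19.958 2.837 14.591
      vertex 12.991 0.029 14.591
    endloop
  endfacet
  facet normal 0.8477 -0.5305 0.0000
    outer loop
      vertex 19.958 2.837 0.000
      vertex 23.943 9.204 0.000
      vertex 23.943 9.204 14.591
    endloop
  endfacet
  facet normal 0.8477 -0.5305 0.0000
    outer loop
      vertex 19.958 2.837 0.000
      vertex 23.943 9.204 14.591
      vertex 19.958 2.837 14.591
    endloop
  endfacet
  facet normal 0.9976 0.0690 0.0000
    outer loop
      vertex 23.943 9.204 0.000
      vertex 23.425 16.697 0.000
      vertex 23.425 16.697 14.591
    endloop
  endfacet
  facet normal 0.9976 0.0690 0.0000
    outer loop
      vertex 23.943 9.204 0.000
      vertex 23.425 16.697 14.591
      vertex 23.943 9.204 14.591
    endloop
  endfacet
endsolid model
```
; perimeter-only toolpath
G21 ; units = mm
G90 ; absolute positioning
G28 ; home
; layer 1
G0 Z2.918
G0 X23.425 Y16.697
G1 X18.601 Y22.454
G1 X11.315 Y24.277
G1 X4.348 Y21.469
G1 X0.363 Y15.102
G1 X0.881 Y7.609
G1 X5.705 Y1.852
G1 X12.991 Y0.029
G1 X19.958 Y2.837
G1 X23.943 Y9.204
G1 X23.425 Y16.697
; layer 2
G0 Z5.836
G0 X23.425 Y16.697
G1 X18.601 Y22.454
G1 X11.315 Y24.277
G1 X4.348 Y21.469
G1 X0.363 Y15.102
G1 X0.881 Y7.609
G1 X5.705 Y1.852
G1 X12.991 Y0.029
G1 X19.958 Y2.837
G1 X23.943 Y9.204
G1 X23.425 Y16.697
; layer 3
G0 Z8.755
G0 X23.425 Y16.697
G1 X18.601 Y22.454
G1 X11.315 Y24.277
G1 X4.348 Y21.469
G1 X0.363 Y15.102
G1 X0.881 Y7.609
G1 X5.705 Y1.852
G1 X12.991 Y0.029
G1 X19.958 Y2.837
G1 X23.943 Y9.204
G1 X23.425 Y16.697
; layer 4
G0 Z11.673
G0 X23.425 Y16.697
G1 X18.601 Y22.454
G1 X11.315 Y24.277
G1 X4.348 Y21.469
G1 X0.363 Y15.102
G1 X0.881 Y7.609
G1 X5.705 Y1.852
G1 X12.991 Y0.029
G1 X19.958 Y2.837
G1 X23.943 Y9.204
G1 X23.425 Y16.697
; layer 5
G0 Z14.591
G0 X23.425 Y16.697
G1 X18.601 Y22.454
G1 X11.315 Y24.277
G1 X4.348 Y21.469
G1 X0.363 Y15.102
G1 X0.881 Y7.609
G1 X5.705 Y1.852
G1 X12.991 Y0.029
G1 X19.958 Y2.837
G1 X23.943 Y9.204
G1 X23.425 Y16.697
M2 ; end

The solid is a regular 10-sided prism (a cylinder approximated with 10 flat sides), circumscribed radius ≈ 12.2 mm, height ≈ 14.6 mm. Slicing at Δz = 2.918 mm — 5 equal slices spanning the solid's height, so layer i sits at z = i·h/5 — gives 5 non-empty perimeters. Each is a 10-segment closed polygon; G0 lifts to the layer z and rapids to the start vertex, then G1 traces the edges.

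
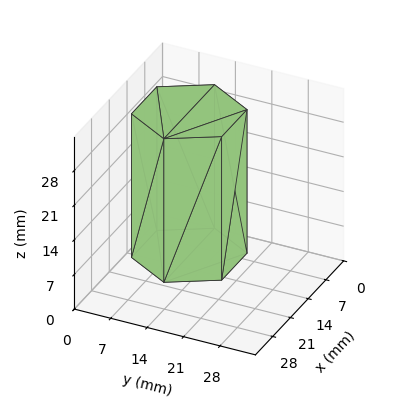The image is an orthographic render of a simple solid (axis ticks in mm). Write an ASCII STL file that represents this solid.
Reading the render: the shape is a regular 6-sided prism (a cylinder approximated with 6 flat sides), circumscribed radius ≈ 10 mm, height ≈ 29 mm (dimensions read to the nearest mm from the axis ticks). For the STL, each face is triangulated and given an outward normal.

solid part
  facet normal 0.0000 0.0000 -1.0000
    outer loop
      vertex 5.000 18.660 0.000
      vertex 15.000 18.660 0.000
      vertex 20.000 10.000 0.000
    endloop
  endfacet
  facet normal 0.0000 0.0000 -1.0000
    outer loop
      vertex 0.000 10.000 0.000
      vertex 5.000 18.660 0.000
      vertex 20.000 10.000 0.000
    endloop
  endfacet
  facet normal 0.0000 0.0000 -1.0000
    outer loop
      vertex 5.000 1.340 0.000
      vertex 0.000 10.000 0.000
      vertex 20.000 10.000 0.000
    endloop
  endfacet
  facet normal 0.0000 0.0000 -1.0000
    outer loop
      vertex 15.000 1.340 0.000
      vertex 5.000 1.340 0.000
      vertex 20.000 10.000 0.000
    endloop
  endfacet
  facet normal 0.0000 0.0000 1.0000
    outer loop
      vertex 20.000 10.000 29.000
      vertex 15.000 18.660 29.000
      vertex 5.000 18.660 29.000
    endloop
  endfacet
  facet normal 0.0000 0.0000 1.0000
    outer loop
      vertex 20.000 10.000 29.000
      vertex 5.000 18.660 29.000
      vertex 0.000 10.000 29.000
    endloop
  endfacet
  facet normal 0.0000 0.0000 1.0000
    outer loop
      vertex 20.000 10.000 29.000
      vertex 0.000 10.000 29.000
      vertex 5.000 1.340 29.000
    endloop
  endfacet
  facet normal 0.0000 0.0000 1.0000
    outer loop
      vertex 20.000 10.000 29.000
      vertex 5.000 1.340 29.000
      vertex 15.000 1.340 29.000
    endloop
  endfacet
  facet normal 0.8660 0.5000 0.0000
    outer loop
      vertex 20.000 10.000 0.000
      vertex 15.000 18.660 0.000
      vertex 15.000 18.660 29.000
    endloop
  endfacet
  facet normal 0.8660 0.5000 0.0000
    outer loop
      vertex 20.000 10.000 0.000
      vertex 15.000 18.660 29.000
      vertex 20.000 10.000 29.000
    endloop
  endfacet
  facet normal 0.0000 1.0000 0.0000
    outer loop
      vertex 15.000 18.660 0.000
      vertex 5.000 18.660 0.000
      vertex 5.000 18.660 29.000
    endloop
  endfacet
  facet normal 0.0000 1.0000 0.0000
    outer loop
      vertex 15.000 18.660 0.000
      vertex 5.000 18.660 29.000
      vertex 15.000 18.660 29.000
    endloop
  endfacet
  facet normal -0.8660 0.5000 0.0000
    outer loop
      vertex 5.000 18.660 0.000
      vertex 0.000 10.000 0.000
      vertex 0.000 10.000 29.000
    endloop
  endfacet
  facet normal -0.8660 0.5000 0.0000
    outer loop
      vertex 5.000 18.660 0.000
      vertex 0.000 10.000 29.000
      vertex 5.000 18.660 29.000
    endloop
  endfacet
  facet normal -0.8660 -0.5000 0.0000
    outer loop
      vertex 0.000 10.000 0.000
      vertex 5.000 1.340 0.000
      vertex 5.000 1.340 29.000
    endloop
  endfacet
  facet normal -0.8660 -0.5000 0.0000
    outer loop
      vertex 0.000 10.000 0.000
      vertex 5.000 1.340 29.000
      vertex 0.000 10.000 29.000
    endloop
  endfacet
  facet normal 0.0000 -1.0000 0.0000
    outer loop
      vertex 5.000 1.340 0.000
      vertex 15.000 1.340 0.000
      vertex 15.000 1.340 29.000
    endloop
  endfacet
  facet normal 0.0000 -1.0000 0.0000
    outer loop
      vertex 5.000 1.340 0.000
      vertex 15.000 1.340 29.000
      vertex 5.000 1.340 29.000
    endloop
  endfacet
  facet normal 0.8660 -0.5000 0.0000
    outer loop
      vertex 15.000 1.340 0.000
      vertex 20.000 10.000 0.000
      vertex 20.000 10.000 29.000
    endloop
  endfacet
  facet normal 0.8660 -0.5000 0.0000
    outer loop
      vertex 15.000 1.340 0.000
      vertex 20.000 10.000 29.000
      vertex 15.000 1.340 29.000
    endloop
  endfacet
endsolid part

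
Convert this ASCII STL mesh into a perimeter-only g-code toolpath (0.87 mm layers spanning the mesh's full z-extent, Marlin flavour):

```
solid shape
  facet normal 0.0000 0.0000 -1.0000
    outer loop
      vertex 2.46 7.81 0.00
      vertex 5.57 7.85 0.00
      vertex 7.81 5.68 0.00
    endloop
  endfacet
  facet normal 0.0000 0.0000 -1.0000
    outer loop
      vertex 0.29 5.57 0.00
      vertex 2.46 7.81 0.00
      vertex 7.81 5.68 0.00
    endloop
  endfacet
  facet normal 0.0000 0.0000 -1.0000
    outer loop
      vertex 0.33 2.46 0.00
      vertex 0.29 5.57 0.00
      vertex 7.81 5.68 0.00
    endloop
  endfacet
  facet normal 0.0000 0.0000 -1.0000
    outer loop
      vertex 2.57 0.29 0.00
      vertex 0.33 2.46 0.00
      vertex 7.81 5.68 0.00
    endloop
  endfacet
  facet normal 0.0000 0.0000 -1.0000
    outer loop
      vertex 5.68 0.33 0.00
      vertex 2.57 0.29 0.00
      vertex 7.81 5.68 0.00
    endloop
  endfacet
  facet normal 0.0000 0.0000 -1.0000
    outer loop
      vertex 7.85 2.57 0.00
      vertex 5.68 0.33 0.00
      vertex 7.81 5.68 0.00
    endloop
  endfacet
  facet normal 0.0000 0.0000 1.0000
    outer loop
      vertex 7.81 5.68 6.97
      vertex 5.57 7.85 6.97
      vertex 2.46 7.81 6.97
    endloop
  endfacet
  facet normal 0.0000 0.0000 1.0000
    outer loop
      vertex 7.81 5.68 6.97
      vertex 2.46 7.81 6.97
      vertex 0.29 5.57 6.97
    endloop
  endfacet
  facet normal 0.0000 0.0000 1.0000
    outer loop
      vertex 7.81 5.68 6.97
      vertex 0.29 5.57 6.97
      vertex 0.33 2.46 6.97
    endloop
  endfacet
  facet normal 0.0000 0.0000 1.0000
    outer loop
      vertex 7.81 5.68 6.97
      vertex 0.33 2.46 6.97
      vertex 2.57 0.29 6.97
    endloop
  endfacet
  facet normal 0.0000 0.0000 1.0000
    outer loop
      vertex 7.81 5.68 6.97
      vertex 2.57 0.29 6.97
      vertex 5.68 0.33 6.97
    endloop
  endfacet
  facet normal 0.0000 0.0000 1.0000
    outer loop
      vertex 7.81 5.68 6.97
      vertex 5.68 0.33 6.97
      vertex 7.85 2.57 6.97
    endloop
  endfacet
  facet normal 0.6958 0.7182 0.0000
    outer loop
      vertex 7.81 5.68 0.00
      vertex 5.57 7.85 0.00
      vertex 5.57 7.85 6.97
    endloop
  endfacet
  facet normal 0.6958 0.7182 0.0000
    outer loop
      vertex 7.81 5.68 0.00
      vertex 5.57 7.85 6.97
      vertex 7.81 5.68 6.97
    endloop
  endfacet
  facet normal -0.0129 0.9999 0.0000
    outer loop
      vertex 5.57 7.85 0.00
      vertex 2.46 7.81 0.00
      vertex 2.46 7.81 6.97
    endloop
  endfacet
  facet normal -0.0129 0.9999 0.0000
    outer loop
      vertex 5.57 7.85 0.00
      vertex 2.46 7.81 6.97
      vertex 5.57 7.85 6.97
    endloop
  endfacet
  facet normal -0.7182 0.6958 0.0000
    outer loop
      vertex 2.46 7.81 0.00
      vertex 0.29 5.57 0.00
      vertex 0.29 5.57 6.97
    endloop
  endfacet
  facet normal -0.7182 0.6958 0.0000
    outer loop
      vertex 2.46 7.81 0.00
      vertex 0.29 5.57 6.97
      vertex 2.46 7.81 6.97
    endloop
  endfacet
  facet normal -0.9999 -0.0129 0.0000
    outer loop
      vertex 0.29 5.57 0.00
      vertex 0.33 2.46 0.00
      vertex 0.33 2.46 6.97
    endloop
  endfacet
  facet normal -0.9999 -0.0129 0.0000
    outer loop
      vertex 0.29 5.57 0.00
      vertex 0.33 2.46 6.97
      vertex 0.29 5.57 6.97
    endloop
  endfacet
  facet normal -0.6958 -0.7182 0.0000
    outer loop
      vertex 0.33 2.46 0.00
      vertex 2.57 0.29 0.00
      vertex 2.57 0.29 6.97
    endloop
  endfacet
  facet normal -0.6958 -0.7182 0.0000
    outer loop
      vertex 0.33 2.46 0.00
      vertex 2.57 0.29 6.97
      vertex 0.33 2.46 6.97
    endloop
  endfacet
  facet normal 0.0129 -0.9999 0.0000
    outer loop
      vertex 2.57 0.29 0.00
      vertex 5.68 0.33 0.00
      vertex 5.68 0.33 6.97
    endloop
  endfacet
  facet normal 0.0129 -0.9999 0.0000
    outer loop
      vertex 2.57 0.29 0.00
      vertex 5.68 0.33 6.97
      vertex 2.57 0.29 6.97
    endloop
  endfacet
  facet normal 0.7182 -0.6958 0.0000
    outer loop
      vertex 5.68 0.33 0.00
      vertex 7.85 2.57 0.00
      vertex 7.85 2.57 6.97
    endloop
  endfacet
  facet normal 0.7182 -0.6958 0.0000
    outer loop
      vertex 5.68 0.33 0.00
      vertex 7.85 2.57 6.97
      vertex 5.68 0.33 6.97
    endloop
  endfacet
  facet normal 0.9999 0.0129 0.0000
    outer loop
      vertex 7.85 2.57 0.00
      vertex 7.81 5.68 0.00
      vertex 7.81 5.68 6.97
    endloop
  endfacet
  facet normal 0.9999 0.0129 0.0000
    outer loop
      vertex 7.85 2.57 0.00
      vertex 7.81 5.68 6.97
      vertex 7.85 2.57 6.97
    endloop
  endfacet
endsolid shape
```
; perimeter-only toolpath
G21 ; units = mm
G90 ; absolute positioning
G28 ; home
; layer 1
G0 Z0.87
G0 X7.81 Y5.68
G1 X5.57 Y7.85
G1 X2.46 Y7.81
G1 X0.29 Y5.57
G1 X0.33 Y2.46
G1 X2.57 Y0.29
G1 X5.68 Y0.33
G1 X7.85 Y2.57
G1 X7.81 Y5.68
; layer 2
G0 Z1.74
G0 X7.81 Y5.68
G1 X5.57 Y7.85
G1 X2.46 Y7.81
G1 X0.29 Y5.57
G1 X0.33 Y2.46
G1 X2.57 Y0.29
G1 X5.68 Y0.33
G1 X7.85 Y2.57
G1 X7.81 Y5.68
; layer 3
G0 Z2.61
G0 X7.81 Y5.68
G1 X5.57 Y7.85
G1 X2.46 Y7.81
G1 X0.29 Y5.57
G1 X0.33 Y2.46
G1 X2.57 Y0.29
G1 X5.68 Y0.33
G1 X7.85 Y2.57
G1 X7.81 Y5.68
; layer 4
G0 Z3.48
G0 X7.81 Y5.68
G1 X5.57 Y7.85
G1 X2.46 Y7.81
G1 X0.29 Y5.57
G1 X0.33 Y2.46
G1 X2.57 Y0.29
G1 X5.68 Y0.33
G1 X7.85 Y2.57
G1 X7.81 Y5.68
; layer 5
G0 Z4.36
G0 X7.81 Y5.68
G1 X5.57 Y7.85
G1 X2.46 Y7.81
G1 X0.29 Y5.57
G1 X0.33 Y2.46
G1 X2.57 Y0.29
G1 X5.68 Y0.33
G1 X7.85 Y2.57
G1 X7.81 Y5.68
; layer 6
G0 Z5.23
G0 X7.81 Y5.68
G1 X5.57 Y7.85
G1 X2.46 Y7.81
G1 X0.29 Y5.57
G1 X0.33 Y2.46
G1 X2.57 Y0.29
G1 X5.68 Y0.33
G1 X7.85 Y2.57
G1 X7.81 Y5.68
; layer 7
G0 Z6.10
G0 X7.81 Y5.68
G1 X5.57 Y7.85
G1 X2.46 Y7.81
G1 X0.29 Y5.57
G1 X0.33 Y2.46
G1 X2.57 Y0.29
G1 X5.68 Y0.33
G1 X7.85 Y2.57
G1 X7.81 Y5.68
; layer 8
G0 Z6.97
G0 X7.81 Y5.68
G1 X5.57 Y7.85
G1 X2.46 Y7.81
G1 X0.29 Y5.57
G1 X0.33 Y2.46
G1 X2.57 Y0.29
G1 X5.68 Y0.33
G1 X7.85 Y2.57
G1 X7.81 Y5.68
M2 ; end

The solid is a regular 8-sided prism (a cylinder approximated with 8 flat sides), circumscribed radius ≈ 4.07 mm, height ≈ 6.97 mm. Slicing at Δz = 0.87 mm — 8 equal slices spanning the solid's height, so layer i sits at z = i·h/8 — gives 8 non-empty perimeters. Each is a 8-segment closed polygon; G0 lifts to the layer z and rapids to the start vertex, then G1 traces the edges.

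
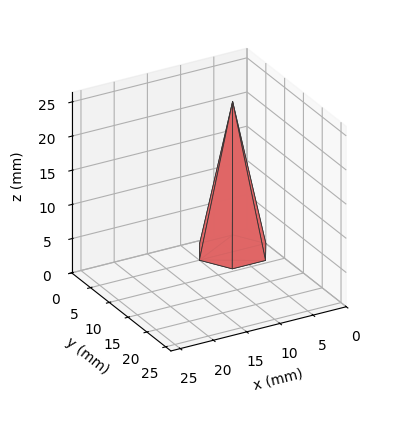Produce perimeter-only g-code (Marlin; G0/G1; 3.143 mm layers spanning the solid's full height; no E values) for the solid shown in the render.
Reading the render: the shape is a regular 6-sided pyramid, base circumscribed radius ≈ 5 mm, apex at z ≈ 22 mm (dimensions read to the nearest mm from the axis ticks). For the g-code, the solid's height is divided into equal slices at the stated Δz and each level perimeter traced with G1 moves after a G0 lift.

; perimeter-only toolpath
G21 ; units = mm
G90 ; absolute positioning
G28 ; home
; layer 1
G0 Z3.143
G0 X9.286 Y5.000
G1 X7.143 Y8.711
G1 X2.857 Y8.711
G1 X0.714 Y5.000
G1 X2.857 Y1.289
G1 X7.143 Y1.289
G1 X9.286 Y5.000
; layer 2
G0 Z6.286
G0 X8.571 Y5.000
G1 X6.786 Y8.093
G1 X3.214 Y8.093
G1 X1.429 Y5.000
G1 X3.214 Y1.907
G1 X6.786 Y1.907
G1 X8.571 Y5.000
; layer 3
G0 Z9.429
G0 X7.857 Y5.000
G1 X6.429 Y7.474
G1 X3.571 Y7.474
G1 X2.143 Y5.000
G1 X3.571 Y2.526
G1 X6.429 Y2.526
G1 X7.857 Y5.000
; layer 4
G0 Z12.571
G0 X7.143 Y5.000
G1 X6.071 Y6.856
G1 X3.929 Y6.856
G1 X2.857 Y5.000
G1 X3.929 Y3.144
G1 X6.071 Y3.144
G1 X7.143 Y5.000
; layer 5
G0 Z15.714
G0 X6.429 Y5.000
G1 X5.714 Y6.237
G1 X4.286 Y6.237
G1 X3.571 Y5.000
G1 X4.286 Y3.763
G1 X5.714 Y3.763
G1 X6.429 Y5.000
; layer 6
G0 Z18.857
G0 X5.714 Y5.000
G1 X5.357 Y5.619
G1 X4.643 Y5.619
G1 X4.286 Y5.000
G1 X4.643 Y4.381
G1 X5.357 Y4.381
G1 X5.714 Y5.000
M2 ; end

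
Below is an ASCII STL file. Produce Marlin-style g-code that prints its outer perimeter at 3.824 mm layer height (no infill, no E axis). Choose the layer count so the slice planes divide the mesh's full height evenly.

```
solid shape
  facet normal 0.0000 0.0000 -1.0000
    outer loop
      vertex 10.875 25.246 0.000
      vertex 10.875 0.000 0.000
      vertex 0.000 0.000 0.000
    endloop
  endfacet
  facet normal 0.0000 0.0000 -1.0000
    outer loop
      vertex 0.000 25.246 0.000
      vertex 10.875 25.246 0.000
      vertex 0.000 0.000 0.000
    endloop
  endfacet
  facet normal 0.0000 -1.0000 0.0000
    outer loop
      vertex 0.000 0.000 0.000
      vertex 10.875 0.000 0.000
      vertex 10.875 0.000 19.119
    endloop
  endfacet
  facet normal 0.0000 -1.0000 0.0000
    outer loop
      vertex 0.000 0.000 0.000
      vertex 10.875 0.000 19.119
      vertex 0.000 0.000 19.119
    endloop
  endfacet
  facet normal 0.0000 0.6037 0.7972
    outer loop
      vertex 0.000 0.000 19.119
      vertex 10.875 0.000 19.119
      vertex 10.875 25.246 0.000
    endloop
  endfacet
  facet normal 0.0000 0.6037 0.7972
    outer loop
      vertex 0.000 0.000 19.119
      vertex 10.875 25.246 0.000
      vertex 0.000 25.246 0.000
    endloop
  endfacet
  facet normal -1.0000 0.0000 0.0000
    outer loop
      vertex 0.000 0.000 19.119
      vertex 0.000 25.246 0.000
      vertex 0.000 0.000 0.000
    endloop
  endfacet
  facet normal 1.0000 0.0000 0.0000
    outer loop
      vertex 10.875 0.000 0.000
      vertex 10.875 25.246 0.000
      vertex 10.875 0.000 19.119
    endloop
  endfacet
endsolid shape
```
; perimeter-only toolpath
G21 ; units = mm
G90 ; absolute positioning
G28 ; home
; layer 1
G0 Z3.824
G0 X0.000 Y0.000
G1 X10.875 Y0.000
G1 X10.875 Y20.197
G1 X0.000 Y20.197
G1 X0.000 Y0.000
; layer 2
G0 Z7.648
G0 X0.000 Y0.000
G1 X10.875 Y0.000
G1 X10.875 Y15.148
G1 X0.000 Y15.148
G1 X0.000 Y0.000
; layer 3
G0 Z11.471
G0 X0.000 Y0.000
G1 X10.875 Y0.000
G1 X10.875 Y10.098
G1 X0.000 Y10.098
G1 X0.000 Y0.000
; layer 4
G0 Z15.295
G0 X0.000 Y0.000
G1 X10.875 Y0.000
G1 X10.875 Y5.049
G1 X0.000 Y5.049
G1 X0.000 Y0.000
M2 ; end

The solid is a wedge (ramp): 10.9 × 25.2 mm base, rising to 19.1 mm along the y=0 edge and sloping linearly to z=0 at y=25.2. Slicing at Δz = 3.824 mm — 5 equal slices spanning the solid's height, so layer i sits at z = i·h/5 — gives 4 non-empty perimeters. Each is a 4-segment closed polygon; G0 lifts to the layer z and rapids to the start vertex, then G1 traces the edges. The cross-section shrinks linearly with z (the slice at the apex is degenerate and omitted).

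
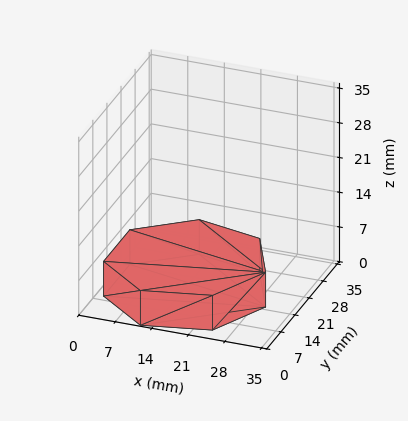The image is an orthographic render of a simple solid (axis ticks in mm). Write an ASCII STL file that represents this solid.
Reading the render: the shape is a regular 7-sided prism (a cylinder approximated with 7 flat sides), circumscribed radius ≈ 15 mm, height ≈ 7 mm (dimensions read to the nearest mm from the axis ticks). For the STL, each face is triangulated and given an outward normal.

solid part
  facet normal 0.0000 0.0000 -1.0000
    outer loop
      vertex 11.66 29.62 0.00
      vertex 24.35 26.73 0.00
      vertex 30.00 15.00 0.00
    endloop
  endfacet
  facet normal 0.0000 0.0000 -1.0000
    outer loop
      vertex 1.49 21.51 0.00
      vertex 11.66 29.62 0.00
      vertex 30.00 15.00 0.00
    endloop
  endfacet
  facet normal 0.0000 0.0000 -1.0000
    outer loop
      vertex 1.49 8.49 0.00
      vertex 1.49 21.51 0.00
      vertex 30.00 15.00 0.00
    endloop
  endfacet
  facet normal 0.0000 0.0000 -1.0000
    outer loop
      vertex 11.66 0.38 0.00
      vertex 1.49 8.49 0.00
      vertex 30.00 15.00 0.00
    endloop
  endfacet
  facet normal 0.0000 0.0000 -1.0000
    outer loop
      vertex 24.35 3.27 0.00
      vertex 11.66 0.38 0.00
      vertex 30.00 15.00 0.00
    endloop
  endfacet
  facet normal 0.0000 0.0000 1.0000
    outer loop
      vertex 30.00 15.00 7.00
      vertex 24.35 26.73 7.00
      vertex 11.66 29.62 7.00
    endloop
  endfacet
  facet normal 0.0000 0.0000 1.0000
    outer loop
      vertex 30.00 15.00 7.00
      vertex 11.66 29.62 7.00
      vertex 1.49 21.51 7.00
    endloop
  endfacet
  facet normal 0.0000 0.0000 1.0000
    outer loop
      vertex 30.00 15.00 7.00
      vertex 1.49 21.51 7.00
      vertex 1.49 8.49 7.00
    endloop
  endfacet
  facet normal 0.0000 0.0000 1.0000
    outer loop
      vertex 30.00 15.00 7.00
      vertex 1.49 8.49 7.00
      vertex 11.66 0.38 7.00
    endloop
  endfacet
  facet normal 0.0000 0.0000 1.0000
    outer loop
      vertex 30.00 15.00 7.00
      vertex 11.66 0.38 7.00
      vertex 24.35 3.27 7.00
    endloop
  endfacet
  facet normal 0.9009 0.4340 0.0000
    outer loop
      vertex 30.00 15.00 0.00
      vertex 24.35 26.73 0.00
      vertex 24.35 26.73 7.00
    endloop
  endfacet
  facet normal 0.9009 0.4340 0.0000
    outer loop
      vertex 30.00 15.00 0.00
      vertex 24.35 26.73 7.00
      vertex 30.00 15.00 7.00
    endloop
  endfacet
  facet normal 0.2221 0.9750 0.0000
    outer loop
      vertex 24.35 26.73 0.00
      vertex 11.66 29.62 0.00
      vertex 11.66 29.62 7.00
    endloop
  endfacet
  facet normal 0.2221 0.9750 0.0000
    outer loop
      vertex 24.35 26.73 0.00
      vertex 11.66 29.62 7.00
      vertex 24.35 26.73 7.00
    endloop
  endfacet
  facet normal -0.6235 0.7818 0.0000
    outer loop
      vertex 11.66 29.62 0.00
      vertex 1.49 21.51 0.00
      vertex 1.49 21.51 7.00
    endloop
  endfacet
  facet normal -0.6235 0.7818 0.0000
    outer loop
      vertex 11.66 29.62 0.00
      vertex 1.49 21.51 7.00
      vertex 11.66 29.62 7.00
    endloop
  endfacet
  facet normal -1.0000 0.0000 0.0000
    outer loop
      vertex 1.49 21.51 0.00
      vertex 1.49 8.49 0.00
      vertex 1.49 8.49 7.00
    endloop
  endfacet
  facet normal -1.0000 0.0000 0.0000
    outer loop
      vertex 1.49 21.51 0.00
      vertex 1.49 8.49 7.00
      vertex 1.49 21.51 7.00
    endloop
  endfacet
  facet normal -0.6235 -0.7818 0.0000
    outer loop
      vertex 1.49 8.49 0.00
      vertex 11.66 0.38 0.00
      vertex 11.66 0.38 7.00
    endloop
  endfacet
  facet normal -0.6235 -0.7818 0.0000
    outer loop
      vertex 1.49 8.49 0.00
      vertex 11.66 0.38 7.00
      vertex 1.49 8.49 7.00
    endloop
  endfacet
  facet normal 0.2221 -0.9750 0.0000
    outer loop
      vertex 11.66 0.38 0.00
      vertex 24.35 3.27 0.00
      vertex 24.35 3.27 7.00
    endloop
  endfacet
  facet normal 0.2221 -0.9750 0.0000
    outer loop
      vertex 11.66 0.38 0.00
      vertex 24.35 3.27 7.00
      vertex 11.66 0.38 7.00
    endloop
  endfacet
  facet normal 0.9009 -0.4340 0.0000
    outer loop
      vertex 24.35 3.27 0.00
      vertex 30.00 15.00 0.00
      vertex 30.00 15.00 7.00
    endloop
  endfacet
  facet normal 0.9009 -0.4340 0.0000
    outer loop
      vertex 24.35 3.27 0.00
      vertex 30.00 15.00 7.00
      vertex 24.35 3.27 7.00
    endloop
  endfacet
endsolid part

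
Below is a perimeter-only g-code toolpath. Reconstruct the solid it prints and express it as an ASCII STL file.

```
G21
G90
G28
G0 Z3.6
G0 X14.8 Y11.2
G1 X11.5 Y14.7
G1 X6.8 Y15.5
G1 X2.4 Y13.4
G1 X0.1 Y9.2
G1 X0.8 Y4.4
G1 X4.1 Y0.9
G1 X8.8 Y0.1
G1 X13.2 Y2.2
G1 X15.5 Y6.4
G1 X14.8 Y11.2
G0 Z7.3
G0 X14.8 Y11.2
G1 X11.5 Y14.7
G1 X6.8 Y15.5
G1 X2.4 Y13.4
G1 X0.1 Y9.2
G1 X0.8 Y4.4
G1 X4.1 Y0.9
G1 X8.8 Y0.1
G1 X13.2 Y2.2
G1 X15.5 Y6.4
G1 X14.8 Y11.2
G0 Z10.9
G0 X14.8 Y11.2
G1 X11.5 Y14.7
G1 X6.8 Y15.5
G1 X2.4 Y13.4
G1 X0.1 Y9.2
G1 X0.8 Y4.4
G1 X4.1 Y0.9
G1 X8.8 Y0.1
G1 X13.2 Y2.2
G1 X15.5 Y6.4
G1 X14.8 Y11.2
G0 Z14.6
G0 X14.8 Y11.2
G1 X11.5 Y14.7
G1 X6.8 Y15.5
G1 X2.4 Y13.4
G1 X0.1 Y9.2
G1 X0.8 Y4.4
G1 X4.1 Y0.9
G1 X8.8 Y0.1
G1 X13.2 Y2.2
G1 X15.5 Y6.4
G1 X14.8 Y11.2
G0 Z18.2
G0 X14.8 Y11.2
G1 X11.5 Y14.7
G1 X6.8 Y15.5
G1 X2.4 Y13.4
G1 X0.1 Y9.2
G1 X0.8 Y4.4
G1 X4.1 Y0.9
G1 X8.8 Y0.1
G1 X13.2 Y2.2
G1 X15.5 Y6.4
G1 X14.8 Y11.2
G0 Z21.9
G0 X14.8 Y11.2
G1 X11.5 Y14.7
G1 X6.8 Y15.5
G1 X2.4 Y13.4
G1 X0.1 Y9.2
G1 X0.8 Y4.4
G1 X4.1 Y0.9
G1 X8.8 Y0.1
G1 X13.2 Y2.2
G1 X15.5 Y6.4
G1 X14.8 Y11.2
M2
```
solid part
  facet normal 0.0000 0.0000 -1.0000
    outer loop
      vertex 6.8 15.5 0.0
      vertex 11.5 14.7 0.0
      vertex 14.8 11.2 0.0
    endloop
  endfacet
  facet normal 0.0000 0.0000 -1.0000
    outer loop
      vertex 2.4 13.4 0.0
      vertex 6.8 15.5 0.0
      vertex 14.8 11.2 0.0
    endloop
  endfacet
  facet normal 0.0000 0.0000 -1.0000
    outer loop
      vertex 0.1 9.2 0.0
      vertex 2.4 13.4 0.0
      vertex 14.8 11.2 0.0
    endloop
  endfacet
  facet normal 0.0000 0.0000 -1.0000
    outer loop
      vertex 0.8 4.4 0.0
      vertex 0.1 9.2 0.0
      vertex 14.8 11.2 0.0
    endloop
  endfacet
  facet normal 0.0000 0.0000 -1.0000
    outer loop
      vertex 4.1 0.9 0.0
      vertex 0.8 4.4 0.0
      vertex 14.8 11.2 0.0
    endloop
  endfacet
  facet normal 0.0000 0.0000 -1.0000
    outer loop
      vertex 8.8 0.1 0.0
      vertex 4.1 0.9 0.0
      vertex 14.8 11.2 0.0
    endloop
  endfacet
  facet normal 0.0000 0.0000 -1.0000
    outer loop
      vertex 13.2 2.2 0.0
      vertex 8.8 0.1 0.0
      vertex 14.8 11.2 0.0
    endloop
  endfacet
  facet normal 0.0000 0.0000 -1.0000
    outer loop
      vertex 15.5 6.4 0.0
      vertex 13.2 2.2 0.0
      vertex 14.8 11.2 0.0
    endloop
  endfacet
  facet normal 0.0000 0.0000 1.0000
    outer loop
      vertex 14.8 11.2 21.9
      vertex 11.5 14.7 21.9
      vertex 6.8 15.5 21.9
    endloop
  endfacet
  facet normal 0.0000 0.0000 1.0000
    outer loop
      vertex 14.8 11.2 21.9
      vertex 6.8 15.5 21.9
      vertex 2.4 13.4 21.9
    endloop
  endfacet
  facet normal 0.0000 0.0000 1.0000
    outer loop
      vertex 14.8 11.2 21.9
      vertex 2.4 13.4 21.9
      vertex 0.1 9.2 21.9
    endloop
  endfacet
  facet normal 0.0000 0.0000 1.0000
    outer loop
      vertex 14.8 11.2 21.9
      vertex 0.1 9.2 21.9
      vertex 0.8 4.4 21.9
    endloop
  endfacet
  facet normal 0.0000 0.0000 1.0000
    outer loop
      vertex 14.8 11.2 21.9
      vertex 0.8 4.4 21.9
      vertex 4.1 0.9 21.9
    endloop
  endfacet
  facet normal 0.0000 0.0000 1.0000
    outer loop
      vertex 14.8 11.2 21.9
      vertex 4.1 0.9 21.9
      vertex 8.8 0.1 21.9
    endloop
  endfacet
  facet normal 0.0000 0.0000 1.0000
    outer loop
      vertex 14.8 11.2 21.9
      vertex 8.8 0.1 21.9
      vertex 13.2 2.2 21.9
    endloop
  endfacet
  facet normal 0.0000 0.0000 1.0000
    outer loop
      vertex 14.8 11.2 21.9
      vertex 13.2 2.2 21.9
      vertex 15.5 6.4 21.9
    endloop
  endfacet
  facet normal 0.7276 0.6860 0.0000
    outer loop
      vertex 14.8 11.2 0.0
      vertex 11.5 14.7 0.0
      vertex 11.5 14.7 21.9
    endloop
  endfacet
  facet normal 0.7276 0.6860 0.0000
    outer loop
      vertex 14.8 11.2 0.0
      vertex 11.5 14.7 21.9
      vertex 14.8 11.2 21.9
    endloop
  endfacet
  facet normal 0.1678 0.9858 0.0000
    outer loop
      vertex 11.5 14.7 0.0
      vertex 6.8 15.5 0.0
      vertex 6.8 15.5 21.9
    endloop
  endfacet
  facet normal 0.1678 0.9858 0.0000
    outer loop
      vertex 11.5 14.7 0.0
      vertex 6.8 15.5 21.9
      vertex 11.5 14.7 21.9
    endloop
  endfacet
  facet normal -0.4307 0.9025 0.0000
    outer loop
      vertex 6.8 15.5 0.0
      vertex 2.4 13.4 0.0
      vertex 2.4 13.4 21.9
    endloop
  endfacet
  facet normal -0.4307 0.9025 0.0000
    outer loop
      vertex 6.8 15.5 0.0
      vertex 2.4 13.4 21.9
      vertex 6.8 15.5 21.9
    endloop
  endfacet
  facet normal -0.8771 0.4803 0.0000
    outer loop
      vertex 2.4 13.4 0.0
      vertex 0.1 9.2 0.0
      vertex 0.1 9.2 21.9
    endloop
  endfacet
  facet normal -0.8771 0.4803 0.0000
    outer loop
      vertex 2.4 13.4 0.0
      vertex 0.1 9.2 21.9
      vertex 2.4 13.4 21.9
    endloop
  endfacet
  facet normal -0.9895 -0.1443 0.0000
    outer loop
      vertex 0.1 9.2 0.0
      vertex 0.8 4.4 0.0
      vertex 0.8 4.4 21.9
    endloop
  endfacet
  facet normal -0.9895 -0.1443 0.0000
    outer loop
      vertex 0.1 9.2 0.0
      vertex 0.8 4.4 21.9
      vertex 0.1 9.2 21.9
    endloop
  endfacet
  facet normal -0.7276 -0.6860 0.0000
    outer loop
      vertex 0.8 4.4 0.0
      vertex 4.1 0.9 0.0
      vertex 4.1 0.9 21.9
    endloop
  endfacet
  facet normal -0.7276 -0.6860 0.0000
    outer loop
      vertex 0.8 4.4 0.0
      vertex 4.1 0.9 21.9
      vertex 0.8 4.4 21.9
    endloop
  endfacet
  facet normal -0.1678 -0.9858 0.0000
    outer loop
      vertex 4.1 0.9 0.0
      vertex 8.8 0.1 0.0
      vertex 8.8 0.1 21.9
    endloop
  endfacet
  facet normal -0.1678 -0.9858 0.0000
    outer loop
      vertex 4.1 0.9 0.0
      vertex 8.8 0.1 21.9
      vertex 4.1 0.9 21.9
    endloop
  endfacet
  facet normal 0.4307 -0.9025 0.0000
    outer loop
      vertex 8.8 0.1 0.0
      vertex 13.2 2.2 0.0
      vertex 13.2 2.2 21.9
    endloop
  endfacet
  facet normal 0.4307 -0.9025 0.0000
    outer loop
      vertex 8.8 0.1 0.0
      vertex 13.2 2.2 21.9
      vertex 8.8 0.1 21.9
    endloop
  endfacet
  facet normal 0.8771 -0.4803 0.0000
    outer loop
      vertex 13.2 2.2 0.0
      vertex 15.5 6.4 0.0
      vertex 15.5 6.4 21.9
    endloop
  endfacet
  facet normal 0.8771 -0.4803 0.0000
    outer loop
      vertex 13.2 2.2 0.0
      vertex 15.5 6.4 21.9
      vertex 13.2 2.2 21.9
    endloop
  endfacet
  facet normal 0.9895 0.1443 0.0000
    outer loop
      vertex 15.5 6.4 0.0
      vertex 14.8 11.2 0.0
      vertex 14.8 11.2 21.9
    endloop
  endfacet
  facet normal 0.9895 0.1443 0.0000
    outer loop
      vertex 15.5 6.4 0.0
      vertex 14.8 11.2 21.9
      vertex 15.5 6.4 21.9
    endloop
  endfacet
endsolid part

The G0 Z moves step by Δz≈3.6 mm. Every layer's G1 loop is the same polygon, so the solid is a straight extrusion of it from z=0 to z≈21.9. Closing with flat bottom and top caps and triangulating gives 36 facets — a regular 10-sided prism (a cylinder approximated with 10 flat sides), circumscribed radius ≈ 7.8 mm, height ≈ 21.9 mm.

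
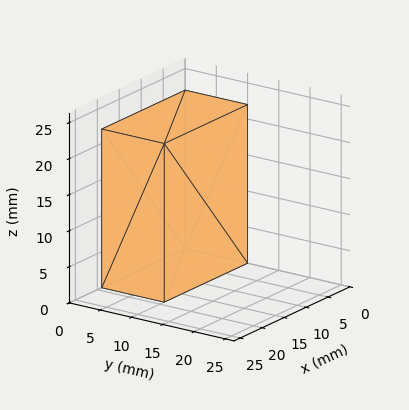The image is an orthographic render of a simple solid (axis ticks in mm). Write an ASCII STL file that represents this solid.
Reading the render: the shape is a rectangular box, roughly 19 × 10 mm footprint and 22 mm tall (dimensions read to the nearest mm from the axis ticks). For the STL, each face is triangulated and given an outward normal.

solid part
  facet normal 0.0000 0.0000 -1.0000
    outer loop
      vertex 19.00 10.00 0.00
      vertex 19.00 0.00 0.00
      vertex 0.00 0.00 0.00
    endloop
  endfacet
  facet normal 0.0000 0.0000 -1.0000
    outer loop
      vertex 0.00 10.00 0.00
      vertex 19.00 10.00 0.00
      vertex 0.00 0.00 0.00
    endloop
  endfacet
  facet normal 0.0000 0.0000 1.0000
    outer loop
      vertex 0.00 0.00 22.00
      vertex 19.00 0.00 22.00
      vertex 19.00 10.00 22.00
    endloop
  endfacet
  facet normal 0.0000 0.0000 1.0000
    outer loop
      vertex 0.00 0.00 22.00
      vertex 19.00 10.00 22.00
      vertex 0.00 10.00 22.00
    endloop
  endfacet
  facet normal 0.0000 -1.0000 0.0000
    outer loop
      vertex 0.00 0.00 0.00
      vertex 19.00 0.00 0.00
      vertex 19.00 0.00 22.00
    endloop
  endfacet
  facet normal 0.0000 -1.0000 0.0000
    outer loop
      vertex 0.00 0.00 0.00
      vertex 19.00 0.00 22.00
      vertex 0.00 0.00 22.00
    endloop
  endfacet
  facet normal 0.0000 1.0000 0.0000
    outer loop
      vertex 19.00 10.00 22.00
      vertex 19.00 10.00 0.00
      vertex 0.00 10.00 0.00
    endloop
  endfacet
  facet normal 0.0000 1.0000 0.0000
    outer loop
      vertex 0.00 10.00 22.00
      vertex 19.00 10.00 22.00
      vertex 0.00 10.00 0.00
    endloop
  endfacet
  facet normal -1.0000 0.0000 0.0000
    outer loop
      vertex 0.00 10.00 22.00
      vertex 0.00 10.00 0.00
      vertex 0.00 0.00 0.00
    endloop
  endfacet
  facet normal -1.0000 0.0000 0.0000
    outer loop
      vertex 0.00 0.00 22.00
      vertex 0.00 10.00 22.00
      vertex 0.00 0.00 0.00
    endloop
  endfacet
  facet normal 1.0000 0.0000 0.0000
    outer loop
      vertex 19.00 0.00 0.00
      vertex 19.00 10.00 0.00
      vertex 19.00 10.00 22.00
    endloop
  endfacet
  facet normal 1.0000 0.0000 0.0000
    outer loop
      vertex 19.00 0.00 0.00
      vertex 19.00 10.00 22.00
      vertex 19.00 0.00 22.00
    endloop
  endfacet
endsolid part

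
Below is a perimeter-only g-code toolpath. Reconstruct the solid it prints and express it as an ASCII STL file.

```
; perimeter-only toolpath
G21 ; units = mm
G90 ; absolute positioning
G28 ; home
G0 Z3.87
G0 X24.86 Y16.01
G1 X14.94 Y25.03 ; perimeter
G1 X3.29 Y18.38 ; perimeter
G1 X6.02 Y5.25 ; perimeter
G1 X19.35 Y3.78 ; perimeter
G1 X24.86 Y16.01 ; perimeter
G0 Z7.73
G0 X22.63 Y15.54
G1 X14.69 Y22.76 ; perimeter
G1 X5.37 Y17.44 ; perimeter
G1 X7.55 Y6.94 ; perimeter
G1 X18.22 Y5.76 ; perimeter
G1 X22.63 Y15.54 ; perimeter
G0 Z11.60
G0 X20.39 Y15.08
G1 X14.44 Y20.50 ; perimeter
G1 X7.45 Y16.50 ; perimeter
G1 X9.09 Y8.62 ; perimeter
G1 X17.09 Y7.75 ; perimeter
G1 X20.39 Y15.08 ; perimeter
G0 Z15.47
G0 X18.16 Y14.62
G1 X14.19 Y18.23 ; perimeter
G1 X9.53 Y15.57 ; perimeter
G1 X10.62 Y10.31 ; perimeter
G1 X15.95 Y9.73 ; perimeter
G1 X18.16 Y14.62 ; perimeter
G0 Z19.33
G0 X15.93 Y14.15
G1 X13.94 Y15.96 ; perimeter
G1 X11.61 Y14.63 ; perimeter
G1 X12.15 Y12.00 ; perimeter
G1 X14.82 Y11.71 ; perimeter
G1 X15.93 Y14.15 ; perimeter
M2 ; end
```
solid part
  facet normal 0.0000 0.0000 -1.0000
    outer loop
      vertex 1.21 19.32 0.00
      vertex 15.19 27.30 0.00
      vertex 27.10 16.47 0.00
    endloop
  endfacet
  facet normal 0.0000 0.0000 -1.0000
    outer loop
      vertex 4.48 3.56 0.00
      vertex 1.21 19.32 0.00
      vertex 27.10 16.47 0.00
    endloop
  endfacet
  facet normal 0.0000 0.0000 -1.0000
    outer loop
      vertex 20.48 1.80 0.00
      vertex 4.48 3.56 0.00
      vertex 27.10 16.47 0.00
    endloop
  endfacet
  facet normal 0.6071 0.6676 0.4309
    outer loop
      vertex 27.10 16.47 0.00
      vertex 15.19 27.30 0.00
      vertex 13.69 13.69 23.20
    endloop
  endfacet
  facet normal -0.4474 0.7837 0.4308
    outer loop
      vertex 15.19 27.30 0.00
      vertex 1.21 19.32 0.00
      vertex 13.69 13.69 23.20
    endloop
  endfacet
  facet normal -0.8836 -0.1833 0.4308
    outer loop
      vertex 1.21 19.32 0.00
      vertex 4.48 3.56 0.00
      vertex 13.69 13.69 23.20
    endloop
  endfacet
  facet normal -0.0987 -0.8970 0.4308
    outer loop
      vertex 4.48 3.56 0.00
      vertex 20.48 1.80 0.00
      vertex 13.69 13.69 23.20
    endloop
  endfacet
  facet normal 0.8225 -0.3712 0.4309
    outer loop
      vertex 20.48 1.80 0.00
      vertex 27.10 16.47 0.00
      vertex 13.69 13.69 23.20
    endloop
  endfacet
endsolid part

The G0 Z moves step by Δz≈3.87 mm. The G1 loops shrink linearly with z, so the solid tapers from its base footprint up to z≈23.2. Closing with a flat bottom cap and the tapered top and triangulating gives 8 facets — a regular 5-sided pyramid, base circumscribed radius ≈ 13.7 mm, apex at z ≈ 23.2 mm.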